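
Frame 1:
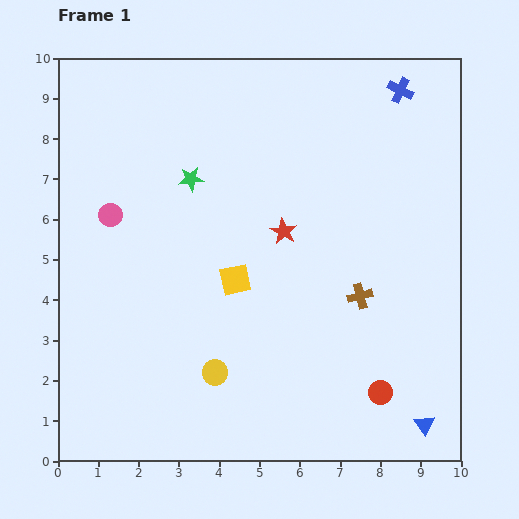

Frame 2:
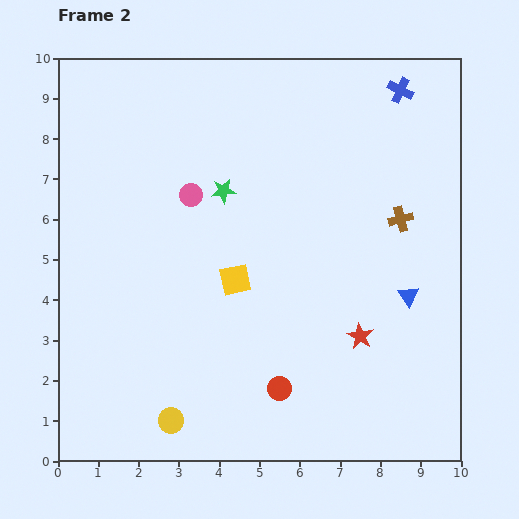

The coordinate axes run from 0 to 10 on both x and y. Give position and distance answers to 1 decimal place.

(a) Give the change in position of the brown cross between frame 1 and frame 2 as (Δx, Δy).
(1.0, 1.9)

The brown cross was at (7.5, 4.1) in frame 1 and (8.5, 6.0) in frame 2.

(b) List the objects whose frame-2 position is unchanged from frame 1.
the yellow square, the blue cross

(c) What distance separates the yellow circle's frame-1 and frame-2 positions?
1.6

The yellow circle moved from (3.9, 2.2) to (2.8, 1.0), a distance of √(1.1² + 1.2²) ≈ 1.6.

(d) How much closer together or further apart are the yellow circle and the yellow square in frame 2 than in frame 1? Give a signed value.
+1.4

Distance in frame 1: 2.4. Distance in frame 2: 3.8.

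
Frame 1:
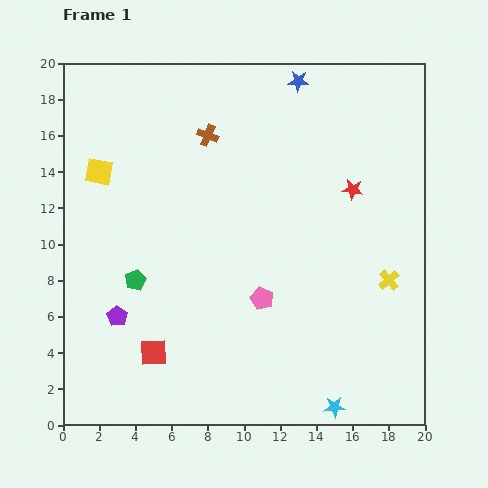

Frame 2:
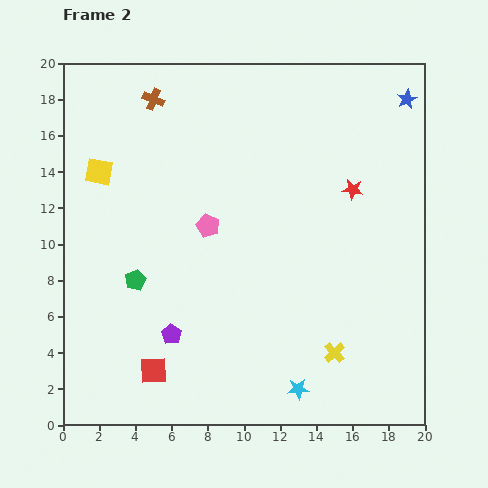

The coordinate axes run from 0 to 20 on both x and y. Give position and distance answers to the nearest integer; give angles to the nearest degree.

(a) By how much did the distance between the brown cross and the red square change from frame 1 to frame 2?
+3

Distance in frame 1: 12. Distance in frame 2: 15.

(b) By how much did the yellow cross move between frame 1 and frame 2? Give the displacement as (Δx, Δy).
(-3, -4)

The yellow cross was at (18, 8) in frame 1 and (15, 4) in frame 2.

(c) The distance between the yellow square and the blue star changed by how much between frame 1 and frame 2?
+5

Distance in frame 1: 12. Distance in frame 2: 17.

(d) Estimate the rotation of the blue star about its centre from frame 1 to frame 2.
29° counter-clockwise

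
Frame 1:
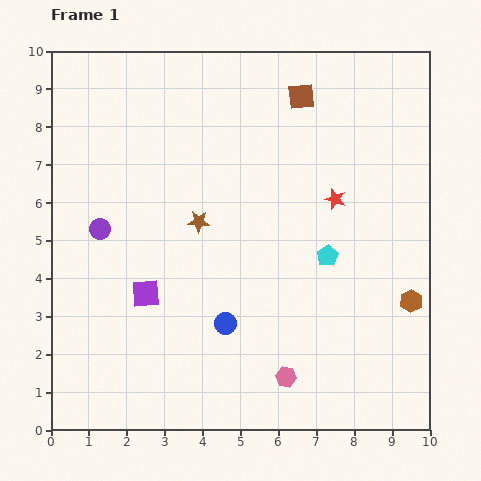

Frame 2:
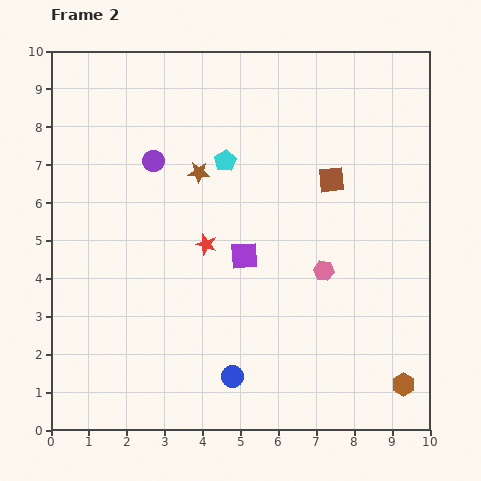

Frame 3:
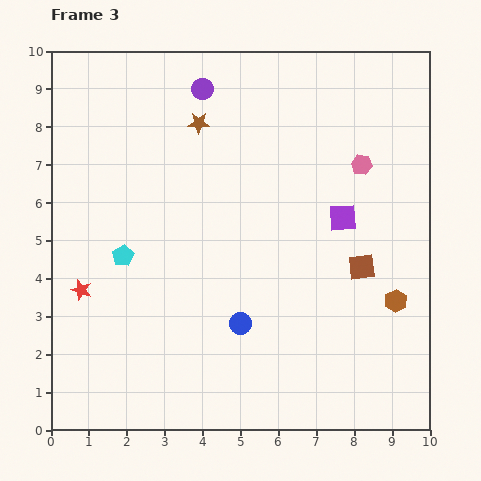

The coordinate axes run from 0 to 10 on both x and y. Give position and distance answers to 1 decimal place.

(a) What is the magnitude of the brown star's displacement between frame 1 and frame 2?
1.3

The brown star moved from (3.9, 5.5) to (3.9, 6.8), a distance of √(0.0² + 1.3²) ≈ 1.3.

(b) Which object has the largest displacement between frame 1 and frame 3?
the red star

(moved 7.1; next 5.9)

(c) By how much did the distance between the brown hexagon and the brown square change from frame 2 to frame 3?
-4.4

Distance in frame 2: 5.7. Distance in frame 3: 1.3.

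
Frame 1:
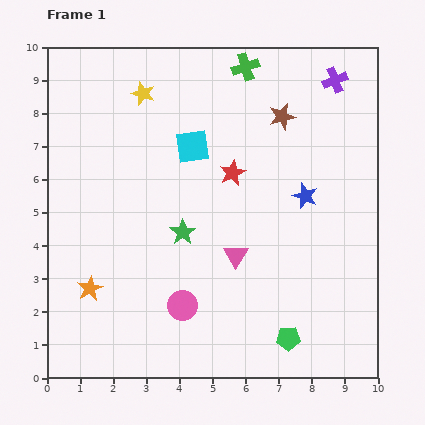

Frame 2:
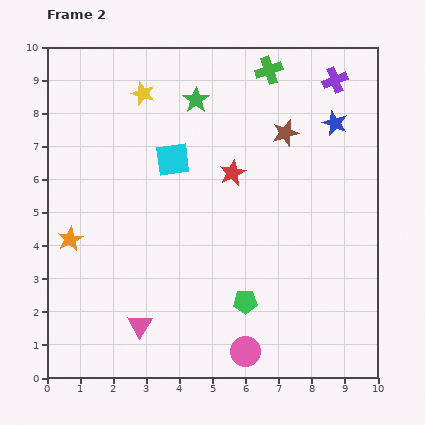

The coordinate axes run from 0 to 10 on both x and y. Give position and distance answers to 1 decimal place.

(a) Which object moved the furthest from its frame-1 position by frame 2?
the green star

(moved 4.0; next 3.6)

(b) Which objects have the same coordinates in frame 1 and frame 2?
the yellow star, the red star, the purple cross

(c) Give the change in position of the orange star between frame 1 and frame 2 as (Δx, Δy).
(-0.6, 1.5)

The orange star was at (1.3, 2.7) in frame 1 and (0.7, 4.2) in frame 2.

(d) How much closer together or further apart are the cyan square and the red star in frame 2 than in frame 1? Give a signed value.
+0.4

Distance in frame 1: 1.4. Distance in frame 2: 1.8.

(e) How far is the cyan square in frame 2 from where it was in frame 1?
0.7

The cyan square moved from (4.4, 7.0) to (3.8, 6.6), a distance of √(0.6² + 0.4²) ≈ 0.7.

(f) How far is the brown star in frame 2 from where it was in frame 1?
0.5

The brown star moved from (7.1, 7.9) to (7.2, 7.4), a distance of √(0.1² + 0.5²) ≈ 0.5.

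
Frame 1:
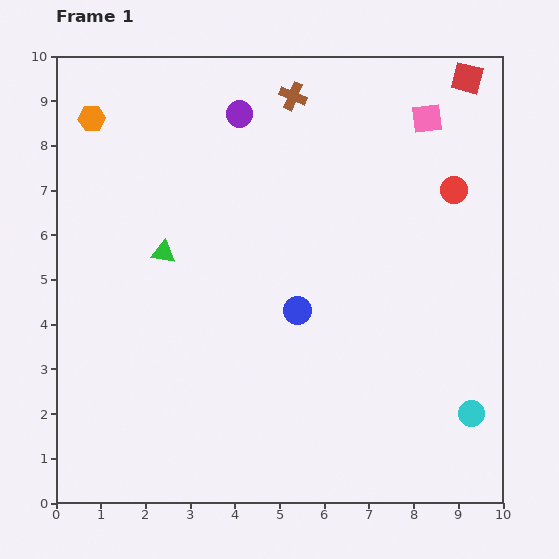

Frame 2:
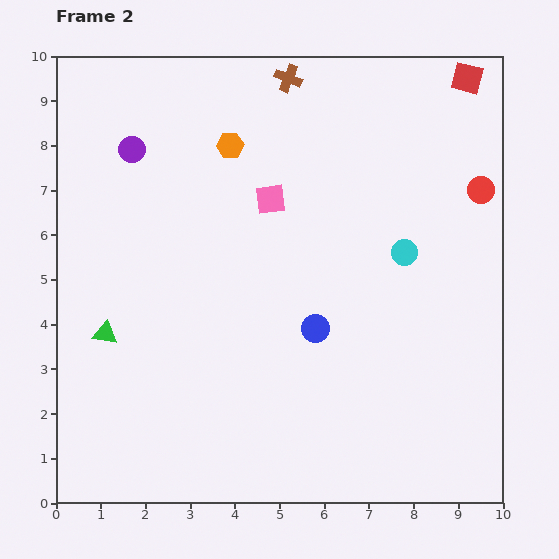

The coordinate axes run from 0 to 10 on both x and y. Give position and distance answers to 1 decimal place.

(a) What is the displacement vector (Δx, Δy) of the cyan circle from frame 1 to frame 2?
(-1.5, 3.6)

The cyan circle was at (9.3, 2.0) in frame 1 and (7.8, 5.6) in frame 2.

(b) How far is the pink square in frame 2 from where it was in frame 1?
3.9

The pink square moved from (8.3, 8.6) to (4.8, 6.8), a distance of √(3.5² + 1.8²) ≈ 3.9.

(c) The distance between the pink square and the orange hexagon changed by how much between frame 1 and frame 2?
-6.0

Distance in frame 1: 7.5. Distance in frame 2: 1.5.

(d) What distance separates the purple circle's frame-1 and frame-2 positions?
2.5

The purple circle moved from (4.1, 8.7) to (1.7, 7.9), a distance of √(2.4² + 0.8²) ≈ 2.5.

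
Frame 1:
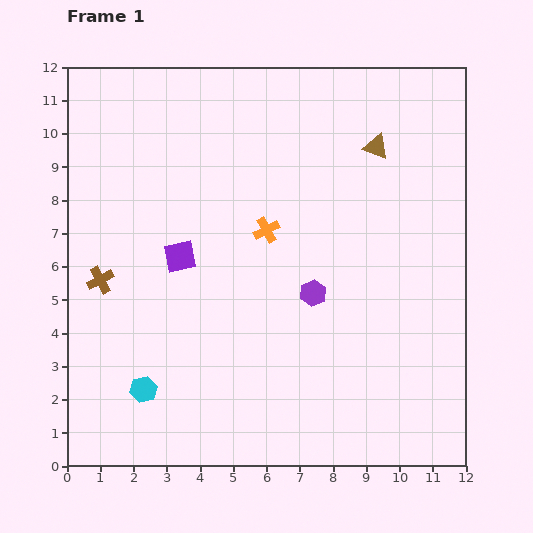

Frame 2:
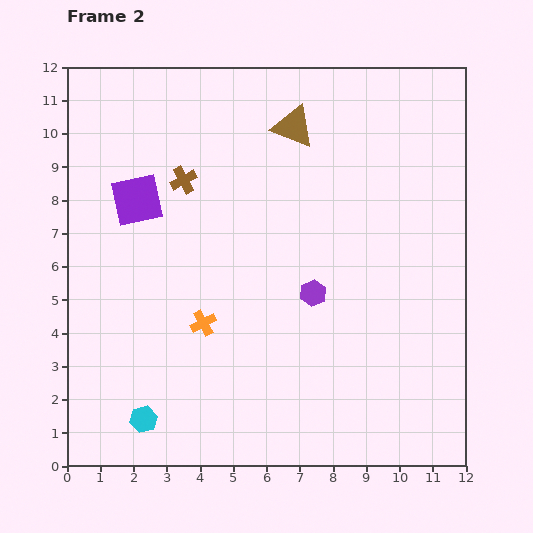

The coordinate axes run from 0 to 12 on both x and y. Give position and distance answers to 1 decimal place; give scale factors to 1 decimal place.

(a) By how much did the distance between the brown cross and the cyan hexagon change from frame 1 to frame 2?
+3.8

Distance in frame 1: 3.5. Distance in frame 2: 7.3.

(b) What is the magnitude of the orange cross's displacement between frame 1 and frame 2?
3.4

The orange cross moved from (6.0, 7.1) to (4.1, 4.3), a distance of √(1.9² + 2.8²) ≈ 3.4.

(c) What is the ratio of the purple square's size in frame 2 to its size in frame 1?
1.6×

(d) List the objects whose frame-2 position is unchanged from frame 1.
the purple hexagon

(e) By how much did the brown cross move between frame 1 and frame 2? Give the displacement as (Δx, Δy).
(2.5, 3.0)

The brown cross was at (1.0, 5.6) in frame 1 and (3.5, 8.6) in frame 2.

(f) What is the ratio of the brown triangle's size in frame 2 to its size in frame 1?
1.7×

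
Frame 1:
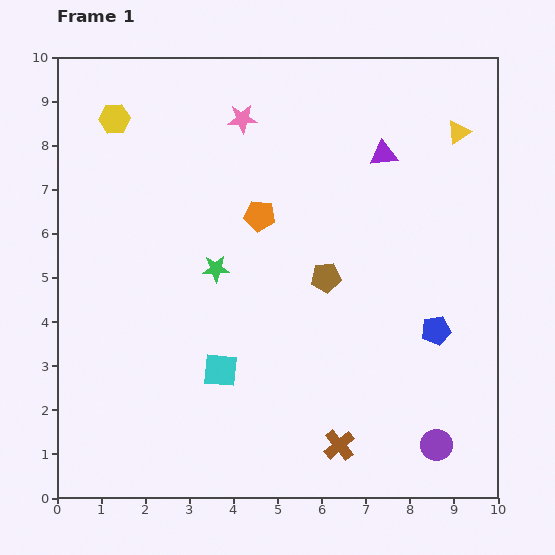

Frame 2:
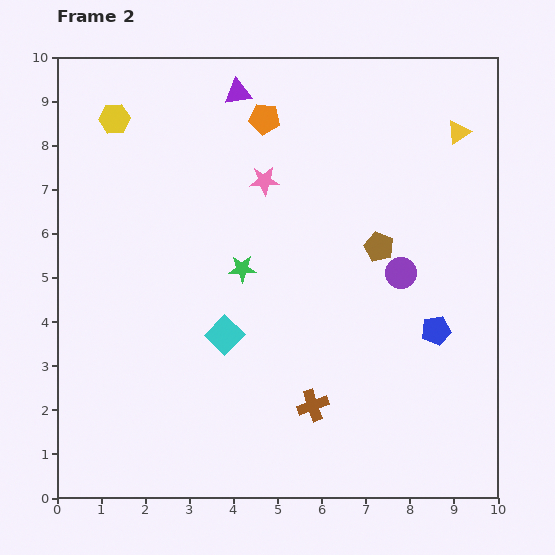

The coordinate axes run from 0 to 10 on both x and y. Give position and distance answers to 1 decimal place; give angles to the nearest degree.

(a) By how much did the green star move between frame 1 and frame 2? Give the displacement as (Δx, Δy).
(0.6, 0.0)

The green star was at (3.6, 5.2) in frame 1 and (4.2, 5.2) in frame 2.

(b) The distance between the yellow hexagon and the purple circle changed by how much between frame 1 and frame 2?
-3.0

Distance in frame 1: 10.4. Distance in frame 2: 7.4.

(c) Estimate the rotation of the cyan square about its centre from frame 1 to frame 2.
39° clockwise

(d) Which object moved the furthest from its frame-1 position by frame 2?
the purple circle

(moved 4.0; next 3.6)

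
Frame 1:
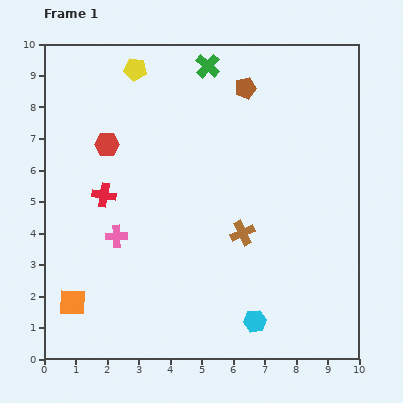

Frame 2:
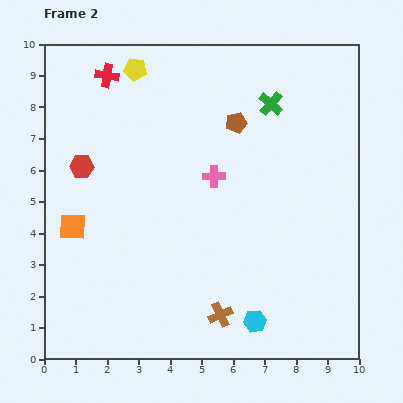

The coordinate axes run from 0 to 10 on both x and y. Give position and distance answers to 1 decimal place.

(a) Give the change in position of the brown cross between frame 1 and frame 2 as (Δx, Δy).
(-0.7, -2.6)

The brown cross was at (6.3, 4.0) in frame 1 and (5.6, 1.4) in frame 2.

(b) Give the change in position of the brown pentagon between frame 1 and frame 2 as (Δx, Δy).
(-0.3, -1.1)

The brown pentagon was at (6.4, 8.6) in frame 1 and (6.1, 7.5) in frame 2.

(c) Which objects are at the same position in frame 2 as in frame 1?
the cyan hexagon, the yellow pentagon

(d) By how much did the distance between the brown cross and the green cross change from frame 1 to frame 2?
+1.5

Distance in frame 1: 5.4. Distance in frame 2: 6.9.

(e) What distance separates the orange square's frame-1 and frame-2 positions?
2.4

The orange square moved from (0.9, 1.8) to (0.9, 4.2), a distance of √(0.0² + 2.4²) ≈ 2.4.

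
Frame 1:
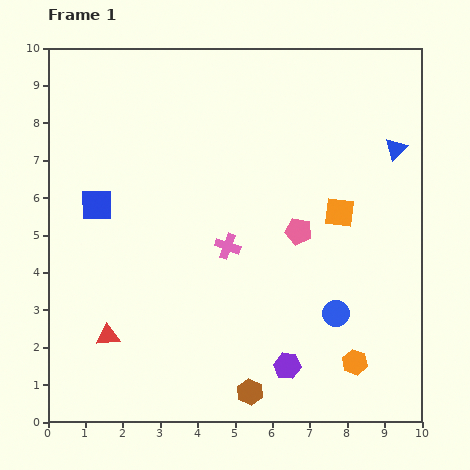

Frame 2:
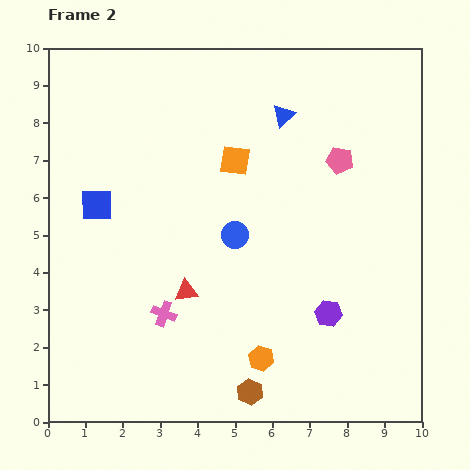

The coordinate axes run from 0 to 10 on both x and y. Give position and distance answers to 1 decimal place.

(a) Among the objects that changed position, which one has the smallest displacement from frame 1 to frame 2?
the purple hexagon

(moved 1.8)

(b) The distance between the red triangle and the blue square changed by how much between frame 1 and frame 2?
-0.2

Distance in frame 1: 3.5. Distance in frame 2: 3.3.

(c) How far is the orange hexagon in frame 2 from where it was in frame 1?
2.5

The orange hexagon moved from (8.2, 1.6) to (5.7, 1.7), a distance of √(2.5² + 0.1²) ≈ 2.5.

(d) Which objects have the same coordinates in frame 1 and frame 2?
the brown hexagon, the blue square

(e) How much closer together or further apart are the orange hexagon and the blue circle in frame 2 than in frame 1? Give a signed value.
+2.0

Distance in frame 1: 1.4. Distance in frame 2: 3.4.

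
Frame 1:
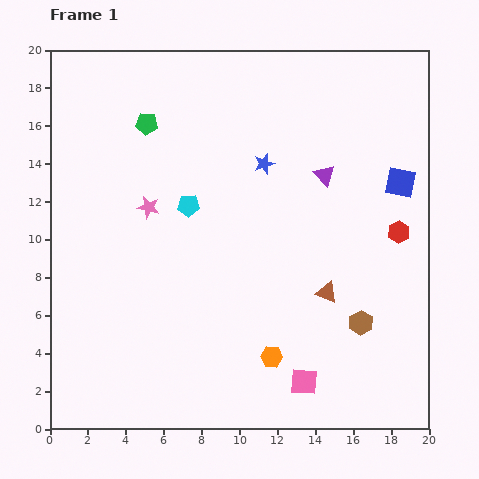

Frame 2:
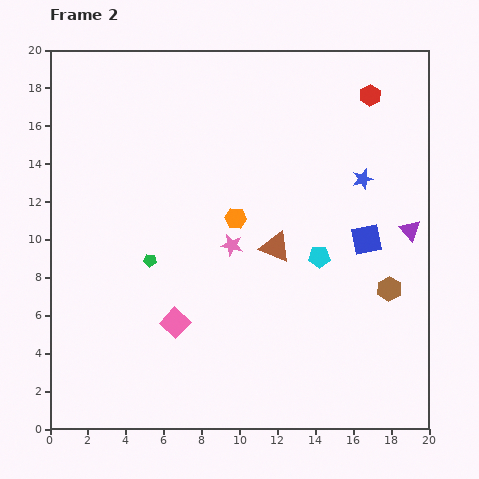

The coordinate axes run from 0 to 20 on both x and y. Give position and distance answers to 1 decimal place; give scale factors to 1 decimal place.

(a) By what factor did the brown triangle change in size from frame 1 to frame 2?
1.4×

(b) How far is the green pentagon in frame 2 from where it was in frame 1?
7.2

The green pentagon moved from (5.1, 16.1) to (5.3, 8.9), a distance of √(0.2² + 7.2²) ≈ 7.2.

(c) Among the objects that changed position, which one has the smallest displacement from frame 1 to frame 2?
the brown hexagon

(moved 2.3)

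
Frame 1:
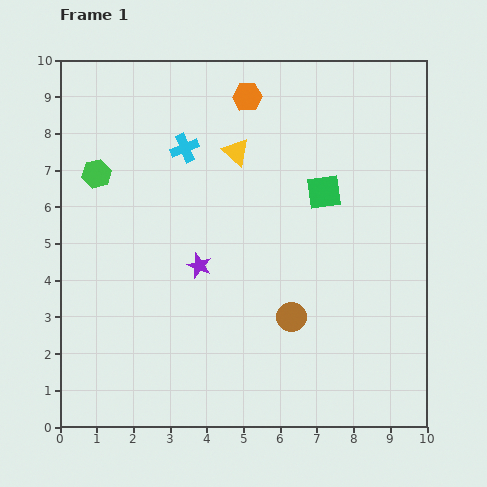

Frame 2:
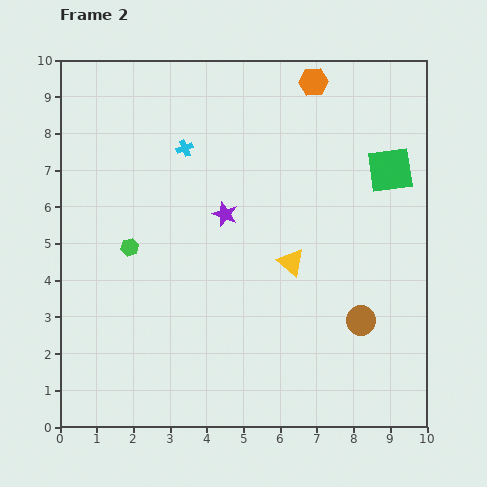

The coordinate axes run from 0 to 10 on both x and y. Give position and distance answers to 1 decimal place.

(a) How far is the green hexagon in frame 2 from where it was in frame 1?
2.2

The green hexagon moved from (1.0, 6.9) to (1.9, 4.9), a distance of √(0.9² + 2.0²) ≈ 2.2.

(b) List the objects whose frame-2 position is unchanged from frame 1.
the cyan cross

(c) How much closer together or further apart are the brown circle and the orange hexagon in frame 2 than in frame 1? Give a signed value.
+0.5

Distance in frame 1: 6.1. Distance in frame 2: 6.6.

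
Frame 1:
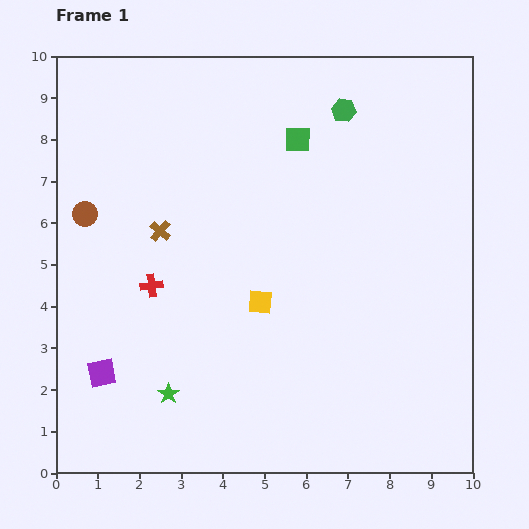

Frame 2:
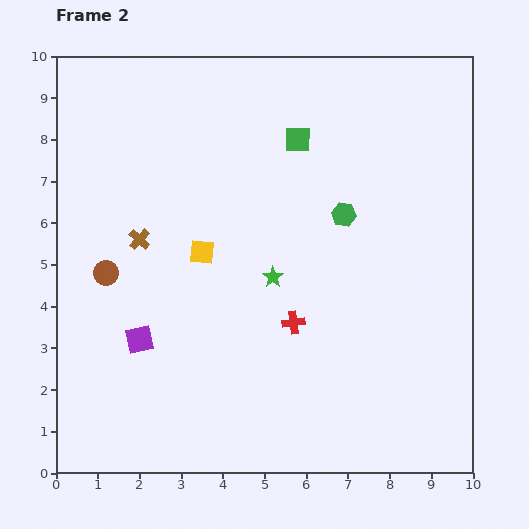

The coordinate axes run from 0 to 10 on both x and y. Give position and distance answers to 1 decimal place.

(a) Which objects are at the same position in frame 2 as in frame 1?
the green square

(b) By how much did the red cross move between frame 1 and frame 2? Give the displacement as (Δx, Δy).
(3.4, -0.9)

The red cross was at (2.3, 4.5) in frame 1 and (5.7, 3.6) in frame 2.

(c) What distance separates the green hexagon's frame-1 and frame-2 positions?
2.5

The green hexagon moved from (6.9, 8.7) to (6.9, 6.2), a distance of √(0.0² + 2.5²) ≈ 2.5.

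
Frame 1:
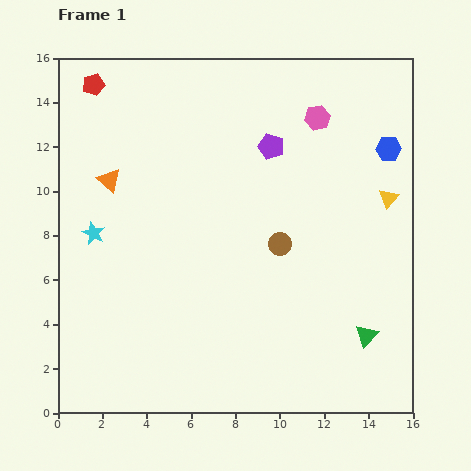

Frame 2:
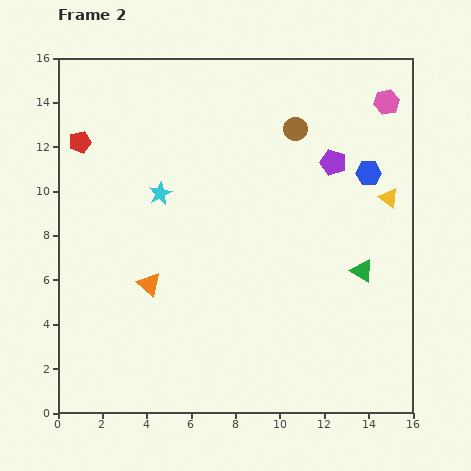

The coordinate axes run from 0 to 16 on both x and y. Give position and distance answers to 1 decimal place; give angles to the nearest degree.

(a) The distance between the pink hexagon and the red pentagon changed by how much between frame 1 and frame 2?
+3.7

Distance in frame 1: 10.2. Distance in frame 2: 13.9.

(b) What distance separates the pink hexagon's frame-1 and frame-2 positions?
3.2

The pink hexagon moved from (11.7, 13.3) to (14.8, 14.0), a distance of √(3.1² + 0.7²) ≈ 3.2.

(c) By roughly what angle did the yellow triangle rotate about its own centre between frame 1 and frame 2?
37° counter-clockwise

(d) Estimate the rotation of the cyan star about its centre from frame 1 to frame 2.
20° clockwise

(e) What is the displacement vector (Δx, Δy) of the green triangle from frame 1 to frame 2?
(-0.2, 2.9)

The green triangle was at (13.9, 3.5) in frame 1 and (13.7, 6.4) in frame 2.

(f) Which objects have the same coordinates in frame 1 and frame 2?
the yellow triangle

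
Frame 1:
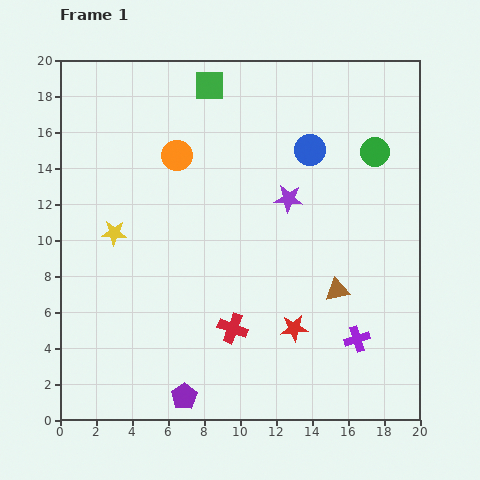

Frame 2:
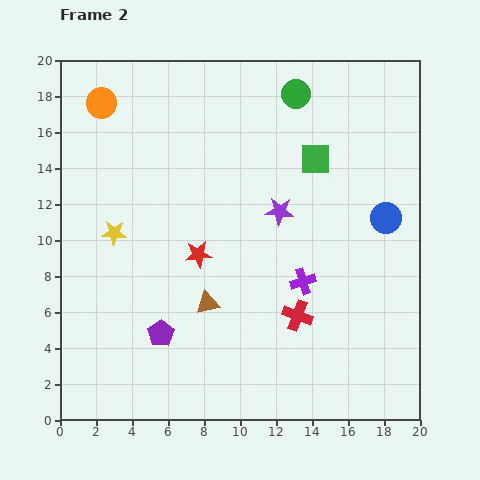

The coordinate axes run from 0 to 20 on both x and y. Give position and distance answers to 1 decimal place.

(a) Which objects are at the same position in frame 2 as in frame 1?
the yellow star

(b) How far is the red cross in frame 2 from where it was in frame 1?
3.7

The red cross moved from (9.6, 5.1) to (13.2, 5.8), a distance of √(3.6² + 0.7²) ≈ 3.7.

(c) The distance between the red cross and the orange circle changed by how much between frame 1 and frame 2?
+6.0

Distance in frame 1: 10.1. Distance in frame 2: 16.1.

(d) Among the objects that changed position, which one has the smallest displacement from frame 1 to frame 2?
the purple star

(moved 0.9)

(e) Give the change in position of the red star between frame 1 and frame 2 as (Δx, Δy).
(-5.3, 4.1)

The red star was at (13.0, 5.1) in frame 1 and (7.7, 9.2) in frame 2.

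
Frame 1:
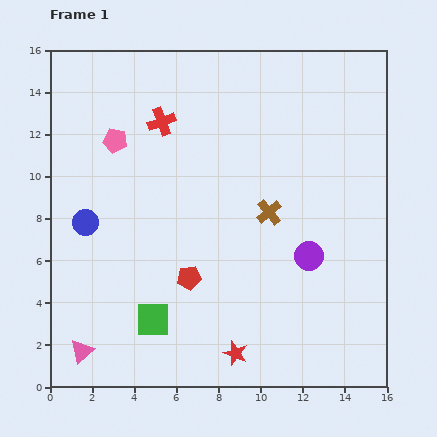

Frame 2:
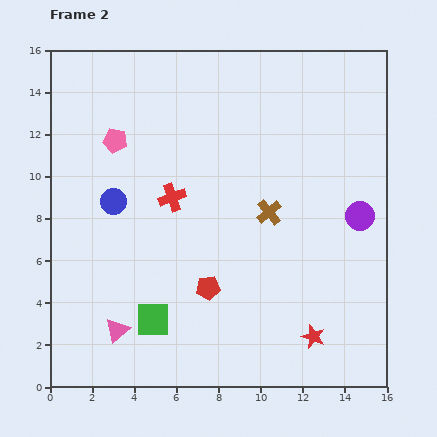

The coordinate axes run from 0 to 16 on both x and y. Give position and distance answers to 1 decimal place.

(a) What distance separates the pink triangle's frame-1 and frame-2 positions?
2.0

The pink triangle moved from (1.5, 1.7) to (3.2, 2.7), a distance of √(1.7² + 1.0²) ≈ 2.0.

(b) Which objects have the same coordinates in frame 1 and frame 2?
the pink pentagon, the brown cross, the green square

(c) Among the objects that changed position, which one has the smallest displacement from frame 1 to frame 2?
the red pentagon

(moved 1.0)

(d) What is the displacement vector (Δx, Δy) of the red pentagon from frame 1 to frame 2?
(0.9, -0.5)

The red pentagon was at (6.6, 5.2) in frame 1 and (7.5, 4.7) in frame 2.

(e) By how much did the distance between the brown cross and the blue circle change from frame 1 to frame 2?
-1.3

Distance in frame 1: 8.7. Distance in frame 2: 7.4.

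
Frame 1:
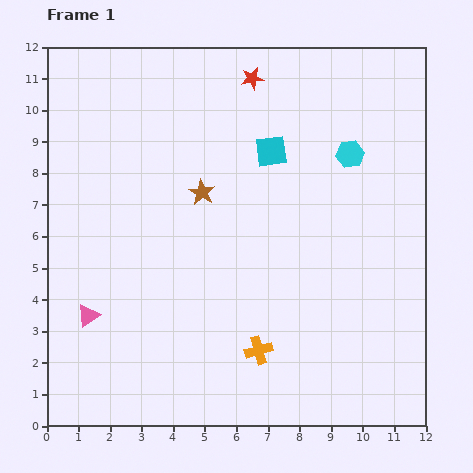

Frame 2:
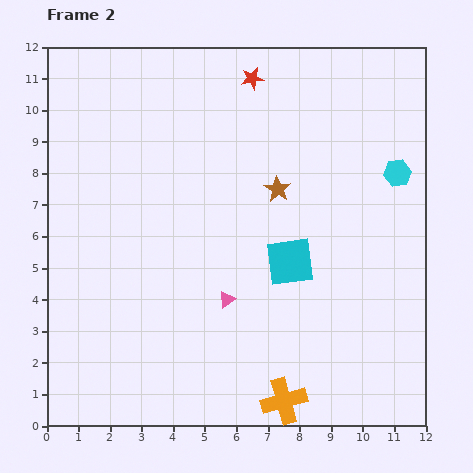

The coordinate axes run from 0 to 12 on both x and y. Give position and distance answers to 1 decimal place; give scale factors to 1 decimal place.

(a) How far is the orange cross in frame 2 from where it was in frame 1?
1.8

The orange cross moved from (6.7, 2.4) to (7.5, 0.8), a distance of √(0.8² + 1.6²) ≈ 1.8.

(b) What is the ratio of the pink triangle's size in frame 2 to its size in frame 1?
0.8×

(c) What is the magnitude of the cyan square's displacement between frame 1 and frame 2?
3.6

The cyan square moved from (7.1, 8.7) to (7.7, 5.2), a distance of √(0.6² + 3.5²) ≈ 3.6.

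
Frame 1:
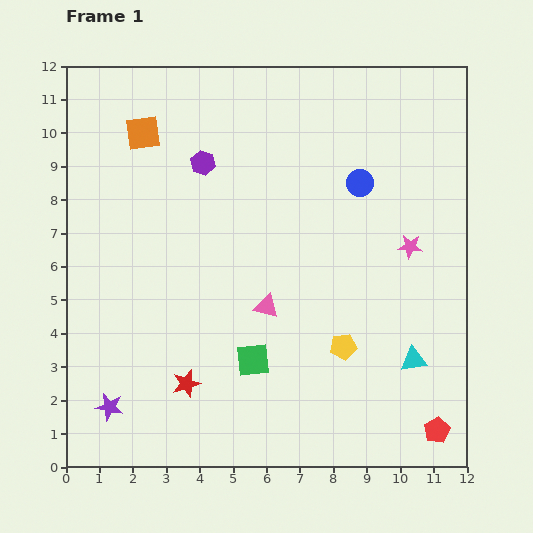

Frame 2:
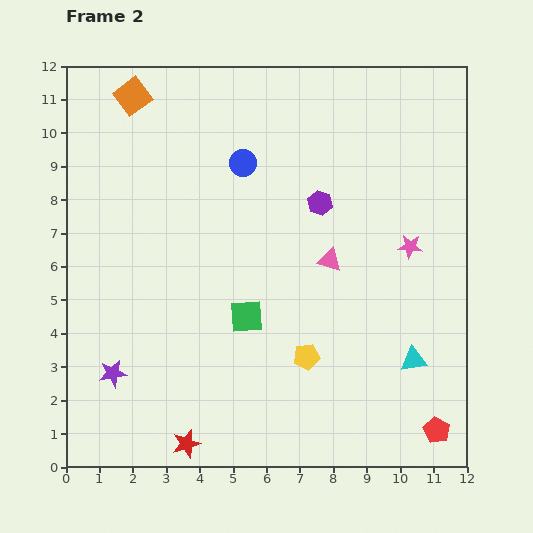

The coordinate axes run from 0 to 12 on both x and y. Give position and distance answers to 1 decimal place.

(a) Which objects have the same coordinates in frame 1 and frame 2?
the cyan triangle, the red pentagon, the pink star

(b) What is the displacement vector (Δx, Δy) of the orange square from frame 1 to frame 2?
(-0.3, 1.1)

The orange square was at (2.3, 10.0) in frame 1 and (2.0, 11.1) in frame 2.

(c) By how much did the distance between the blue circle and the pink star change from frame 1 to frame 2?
+3.2

Distance in frame 1: 2.4. Distance in frame 2: 5.6.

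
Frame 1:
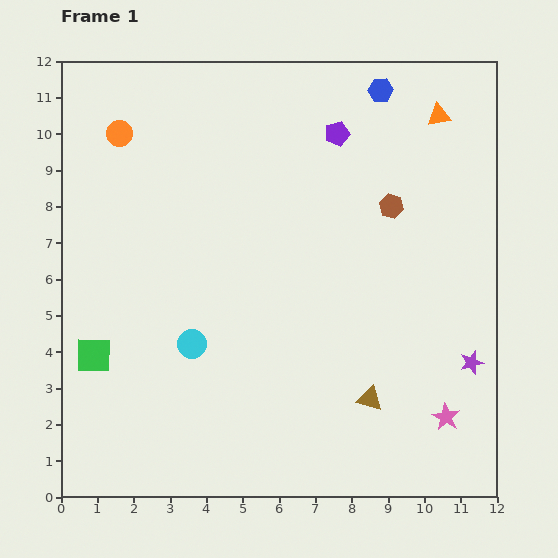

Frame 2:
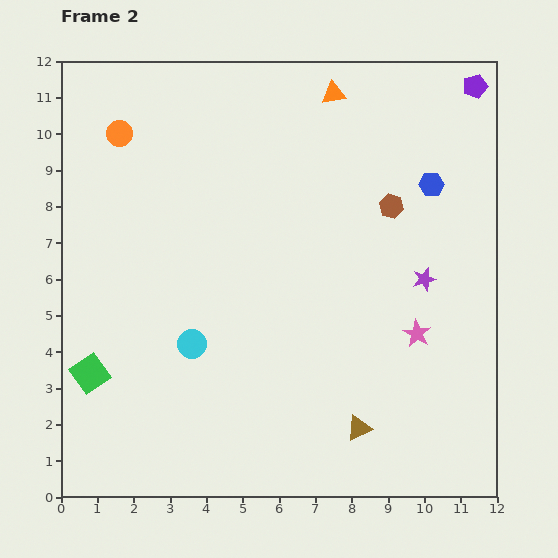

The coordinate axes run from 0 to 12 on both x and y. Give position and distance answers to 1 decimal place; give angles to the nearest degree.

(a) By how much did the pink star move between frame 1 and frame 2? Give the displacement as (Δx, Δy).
(-0.8, 2.3)

The pink star was at (10.6, 2.2) in frame 1 and (9.8, 4.5) in frame 2.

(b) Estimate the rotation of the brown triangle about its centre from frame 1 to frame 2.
40° counter-clockwise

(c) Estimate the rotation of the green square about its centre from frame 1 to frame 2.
35° counter-clockwise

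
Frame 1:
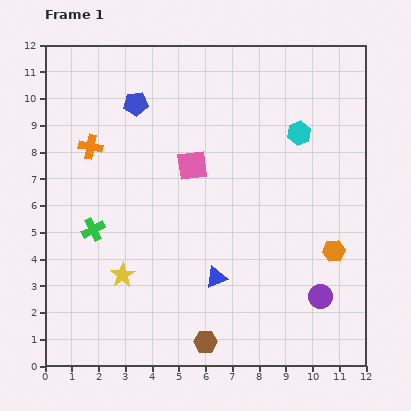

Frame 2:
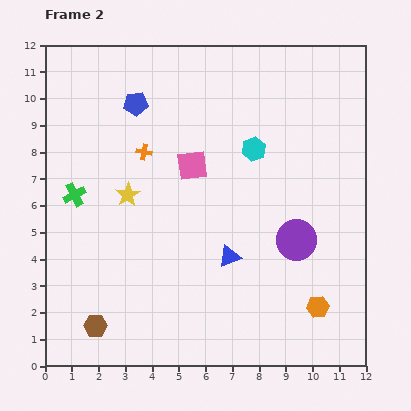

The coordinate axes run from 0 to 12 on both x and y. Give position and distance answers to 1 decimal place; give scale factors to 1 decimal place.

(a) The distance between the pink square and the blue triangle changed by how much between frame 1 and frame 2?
-0.6

Distance in frame 1: 4.3. Distance in frame 2: 3.7.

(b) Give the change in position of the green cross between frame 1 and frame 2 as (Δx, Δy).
(-0.7, 1.3)

The green cross was at (1.8, 5.1) in frame 1 and (1.1, 6.4) in frame 2.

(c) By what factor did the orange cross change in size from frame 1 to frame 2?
0.6×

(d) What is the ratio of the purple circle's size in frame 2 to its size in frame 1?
1.6×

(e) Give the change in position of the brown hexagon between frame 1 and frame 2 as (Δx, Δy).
(-4.1, 0.6)

The brown hexagon was at (6.0, 0.9) in frame 1 and (1.9, 1.5) in frame 2.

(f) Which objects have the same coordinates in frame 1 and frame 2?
the blue pentagon, the pink square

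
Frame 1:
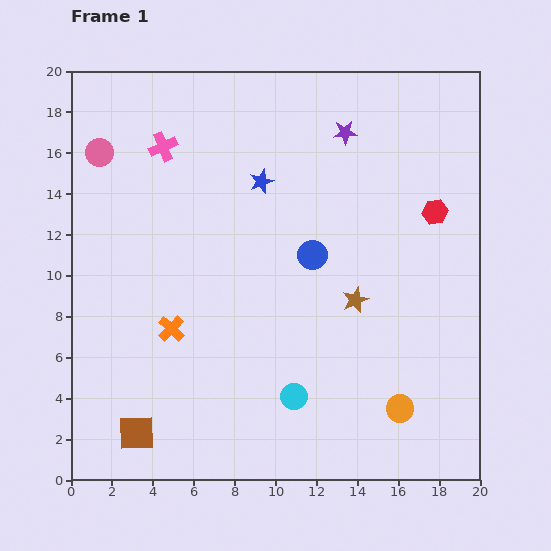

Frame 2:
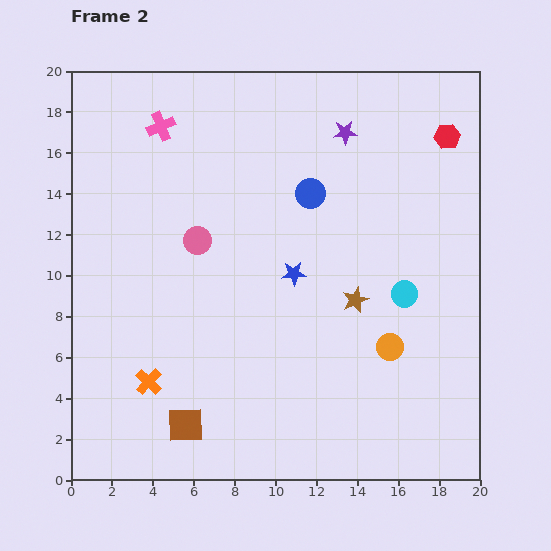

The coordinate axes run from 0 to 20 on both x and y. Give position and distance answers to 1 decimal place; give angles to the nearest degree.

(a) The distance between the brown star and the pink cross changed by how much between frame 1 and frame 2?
+0.7

Distance in frame 1: 12.0. Distance in frame 2: 12.7.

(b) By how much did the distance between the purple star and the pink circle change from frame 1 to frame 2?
-3.1

Distance in frame 1: 12.0. Distance in frame 2: 8.9.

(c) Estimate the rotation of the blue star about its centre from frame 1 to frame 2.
18° clockwise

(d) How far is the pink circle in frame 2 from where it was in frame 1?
6.4

The pink circle moved from (1.4, 16.0) to (6.2, 11.7), a distance of √(4.8² + 4.3²) ≈ 6.4.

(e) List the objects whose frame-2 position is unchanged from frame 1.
the brown star, the purple star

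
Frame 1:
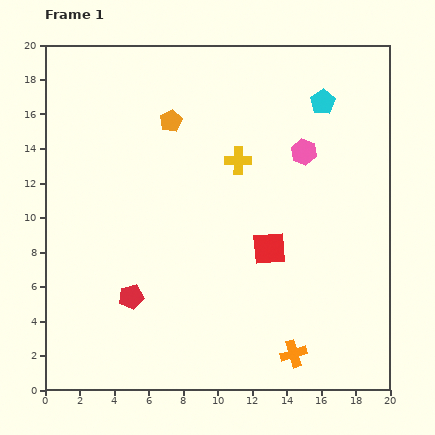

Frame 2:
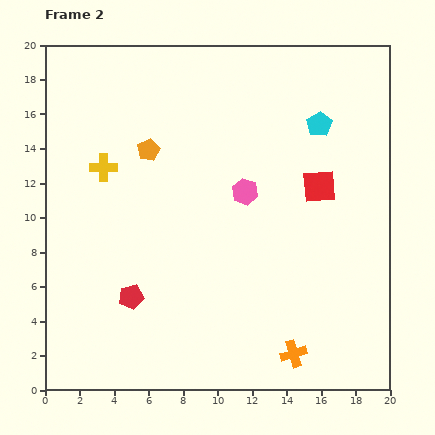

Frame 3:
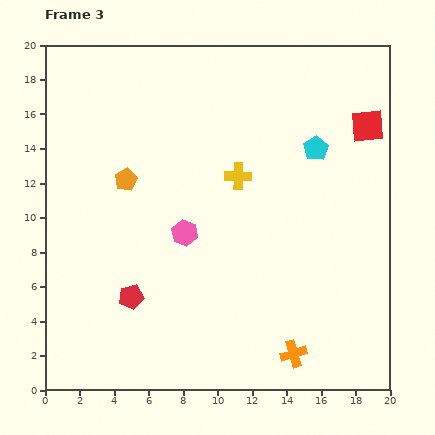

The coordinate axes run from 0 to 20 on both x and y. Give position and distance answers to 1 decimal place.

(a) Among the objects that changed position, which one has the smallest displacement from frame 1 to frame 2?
the cyan pentagon

(moved 1.3)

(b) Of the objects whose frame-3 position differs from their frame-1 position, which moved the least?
the yellow cross

(moved 0.9)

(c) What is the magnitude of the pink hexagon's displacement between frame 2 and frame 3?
4.2

The pink hexagon moved from (11.6, 11.5) to (8.1, 9.1), a distance of √(3.5² + 2.4²) ≈ 4.2.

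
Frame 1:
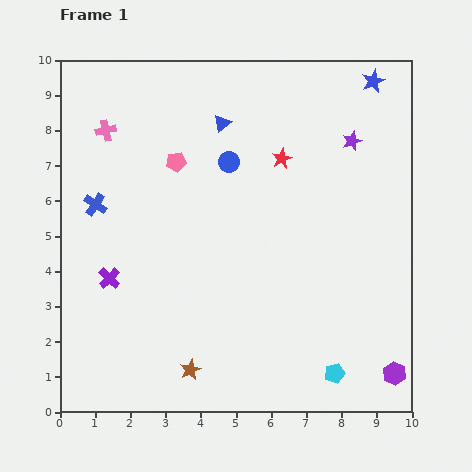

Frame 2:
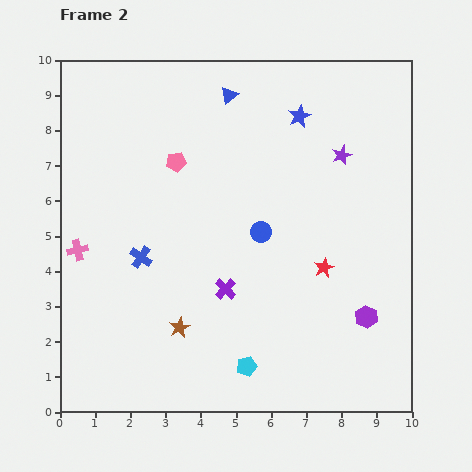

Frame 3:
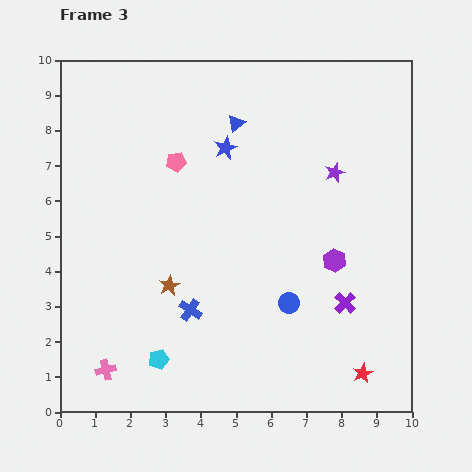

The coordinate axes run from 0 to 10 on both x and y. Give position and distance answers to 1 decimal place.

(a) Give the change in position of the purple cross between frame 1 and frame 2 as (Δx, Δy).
(3.3, -0.3)

The purple cross was at (1.4, 3.8) in frame 1 and (4.7, 3.5) in frame 2.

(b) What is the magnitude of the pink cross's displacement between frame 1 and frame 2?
3.5

The pink cross moved from (1.3, 8.0) to (0.5, 4.6), a distance of √(0.8² + 3.4²) ≈ 3.5.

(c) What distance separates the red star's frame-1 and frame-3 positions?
6.5

The red star moved from (6.3, 7.2) to (8.6, 1.1), a distance of √(2.3² + 6.1²) ≈ 6.5.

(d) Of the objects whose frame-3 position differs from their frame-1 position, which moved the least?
the blue triangle

(moved 0.4)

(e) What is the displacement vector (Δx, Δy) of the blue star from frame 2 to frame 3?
(-2.1, -0.9)

The blue star was at (6.8, 8.4) in frame 2 and (4.7, 7.5) in frame 3.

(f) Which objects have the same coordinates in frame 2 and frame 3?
the pink pentagon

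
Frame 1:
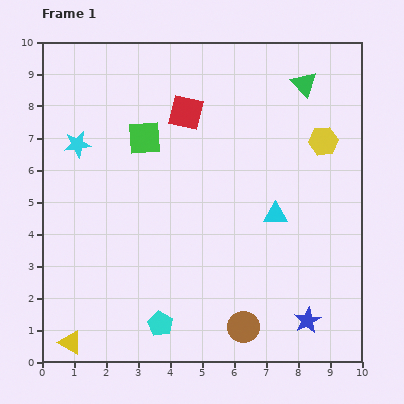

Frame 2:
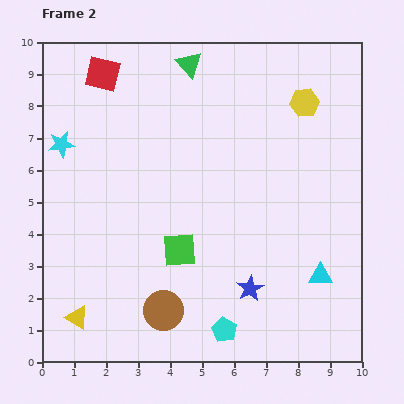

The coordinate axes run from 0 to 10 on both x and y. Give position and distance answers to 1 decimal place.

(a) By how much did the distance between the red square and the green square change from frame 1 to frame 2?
+4.5

Distance in frame 1: 1.5. Distance in frame 2: 6.0.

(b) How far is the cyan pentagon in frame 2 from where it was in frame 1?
2.0

The cyan pentagon moved from (3.7, 1.2) to (5.7, 1.0), a distance of √(2.0² + 0.2²) ≈ 2.0.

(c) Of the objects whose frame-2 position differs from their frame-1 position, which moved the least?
the cyan star

(moved 0.5)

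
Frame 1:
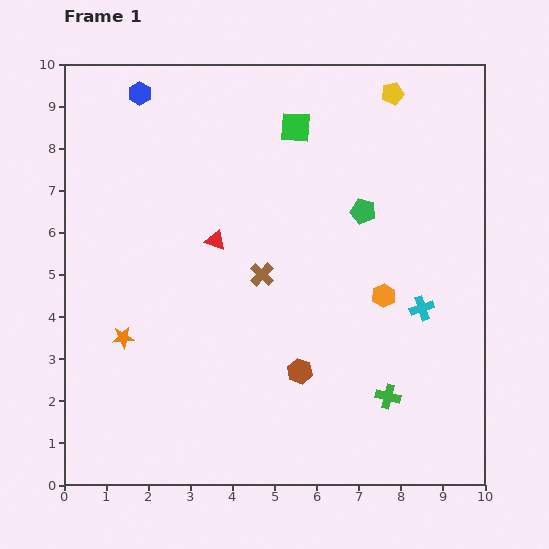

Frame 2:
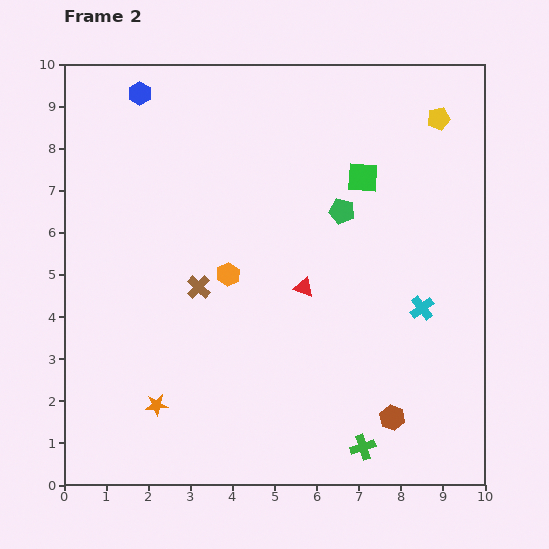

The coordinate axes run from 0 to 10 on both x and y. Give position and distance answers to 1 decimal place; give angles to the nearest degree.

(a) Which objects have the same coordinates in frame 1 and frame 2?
the cyan cross, the blue hexagon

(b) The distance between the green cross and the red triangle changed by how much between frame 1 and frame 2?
-1.5

Distance in frame 1: 5.5. Distance in frame 2: 4.0.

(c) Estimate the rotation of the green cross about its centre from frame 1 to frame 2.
31° counter-clockwise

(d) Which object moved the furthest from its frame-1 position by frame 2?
the orange hexagon

(moved 3.7; next 2.5)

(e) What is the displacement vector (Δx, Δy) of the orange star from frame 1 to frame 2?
(0.8, -1.6)

The orange star was at (1.4, 3.5) in frame 1 and (2.2, 1.9) in frame 2.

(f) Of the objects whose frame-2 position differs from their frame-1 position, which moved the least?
the green pentagon

(moved 0.5)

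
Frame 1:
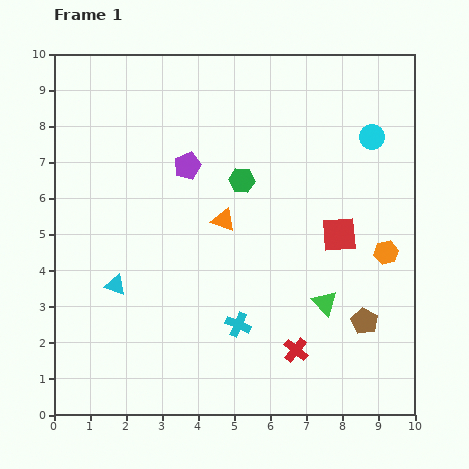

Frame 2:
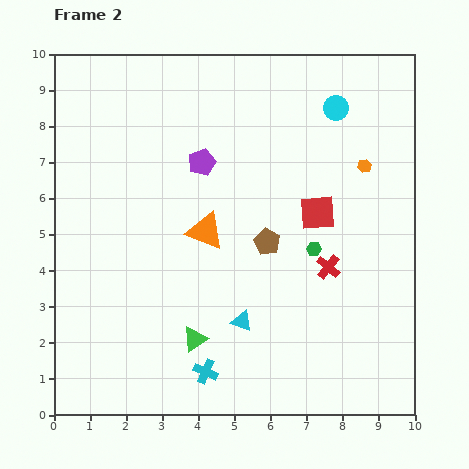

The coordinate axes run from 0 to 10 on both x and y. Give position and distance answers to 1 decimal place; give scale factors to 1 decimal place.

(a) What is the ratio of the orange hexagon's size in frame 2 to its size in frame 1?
0.6×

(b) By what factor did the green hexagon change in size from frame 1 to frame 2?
0.6×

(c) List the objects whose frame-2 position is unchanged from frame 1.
none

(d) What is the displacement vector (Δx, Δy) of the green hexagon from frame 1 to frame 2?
(2.0, -1.9)

The green hexagon was at (5.2, 6.5) in frame 1 and (7.2, 4.6) in frame 2.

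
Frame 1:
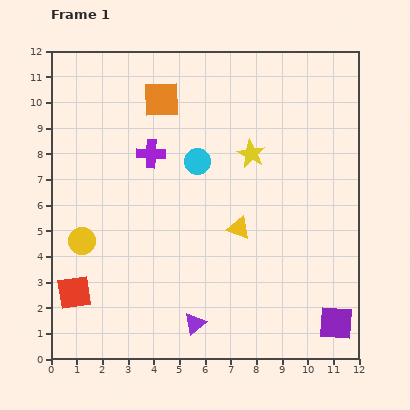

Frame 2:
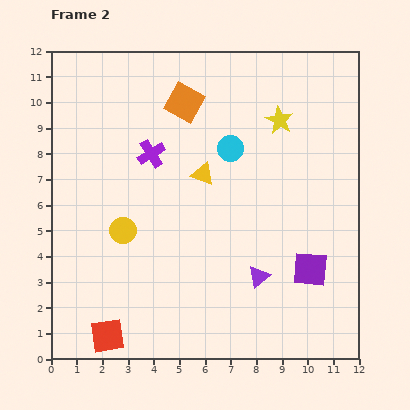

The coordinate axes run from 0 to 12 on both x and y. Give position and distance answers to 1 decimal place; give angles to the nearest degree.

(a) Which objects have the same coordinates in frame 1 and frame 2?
the purple cross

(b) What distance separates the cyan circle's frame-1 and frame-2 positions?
1.4

The cyan circle moved from (5.7, 7.7) to (7.0, 8.2), a distance of √(1.3² + 0.5²) ≈ 1.4.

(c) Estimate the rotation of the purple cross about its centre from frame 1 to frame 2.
34° counter-clockwise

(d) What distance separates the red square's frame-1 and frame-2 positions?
2.1

The red square moved from (0.9, 2.6) to (2.2, 0.9), a distance of √(1.3² + 1.7²) ≈ 2.1.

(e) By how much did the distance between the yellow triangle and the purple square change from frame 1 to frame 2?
+0.3

Distance in frame 1: 5.3. Distance in frame 2: 5.6.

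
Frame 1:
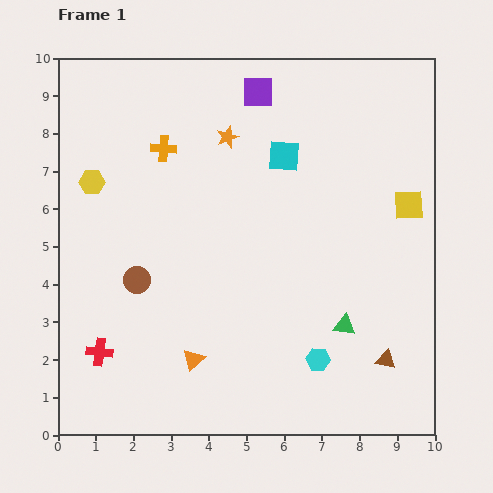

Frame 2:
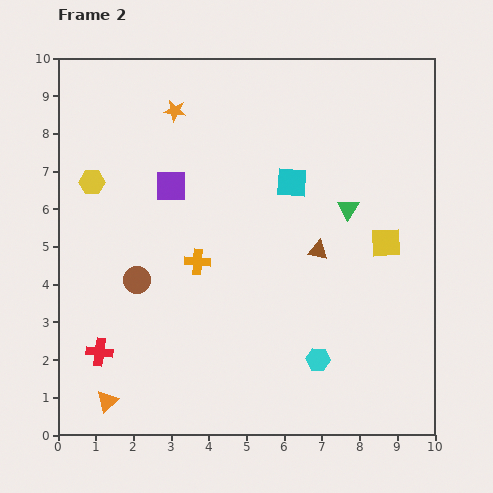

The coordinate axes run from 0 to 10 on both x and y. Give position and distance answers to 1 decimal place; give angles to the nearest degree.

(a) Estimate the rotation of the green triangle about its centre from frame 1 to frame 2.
54° clockwise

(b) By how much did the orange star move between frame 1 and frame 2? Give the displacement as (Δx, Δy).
(-1.4, 0.7)

The orange star was at (4.5, 7.9) in frame 1 and (3.1, 8.6) in frame 2.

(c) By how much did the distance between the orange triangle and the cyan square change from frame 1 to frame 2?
+1.7

Distance in frame 1: 5.9. Distance in frame 2: 7.6.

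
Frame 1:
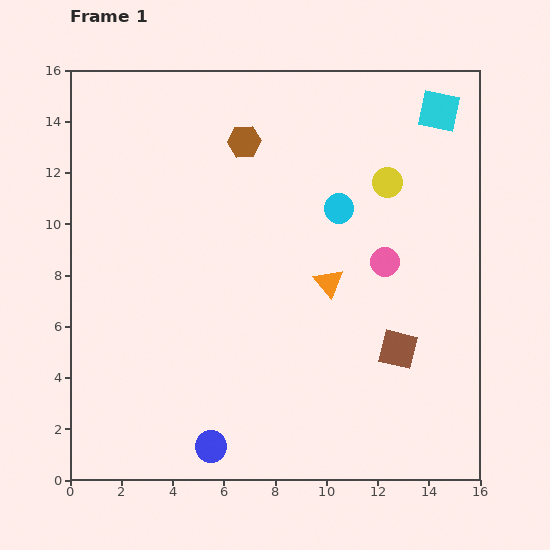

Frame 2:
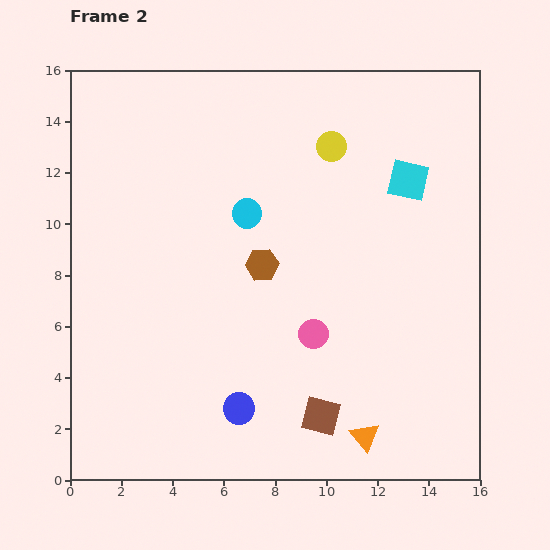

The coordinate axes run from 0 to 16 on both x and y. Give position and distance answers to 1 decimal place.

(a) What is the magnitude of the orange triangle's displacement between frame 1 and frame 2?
6.2

The orange triangle moved from (10.1, 7.7) to (11.5, 1.7), a distance of √(1.4² + 6.0²) ≈ 6.2.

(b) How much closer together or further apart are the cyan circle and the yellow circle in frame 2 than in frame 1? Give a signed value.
+2.1

Distance in frame 1: 2.1. Distance in frame 2: 4.2.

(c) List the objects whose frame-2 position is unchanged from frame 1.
none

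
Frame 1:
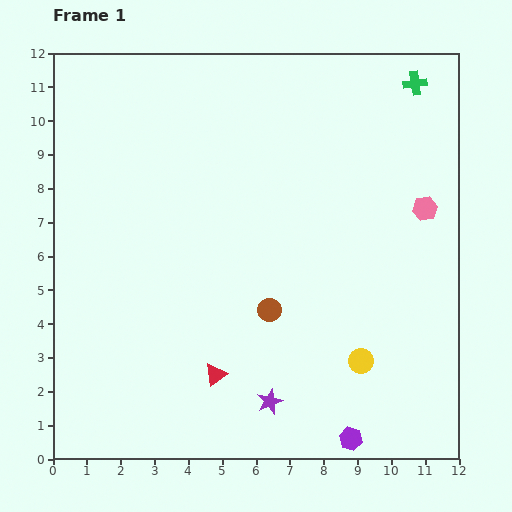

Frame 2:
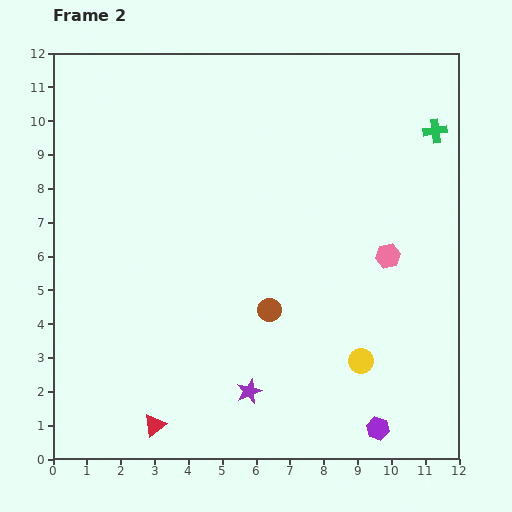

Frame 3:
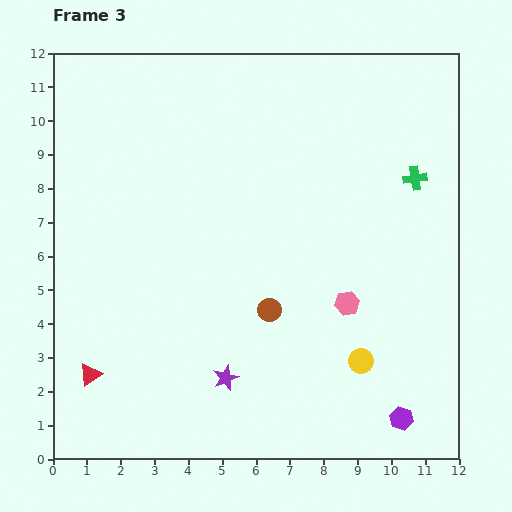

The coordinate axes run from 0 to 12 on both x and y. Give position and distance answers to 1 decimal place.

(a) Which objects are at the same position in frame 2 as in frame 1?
the brown circle, the yellow circle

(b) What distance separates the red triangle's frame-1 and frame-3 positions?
3.7

The red triangle moved from (4.8, 2.5) to (1.1, 2.5), a distance of √(3.7² + 0.0²) ≈ 3.7.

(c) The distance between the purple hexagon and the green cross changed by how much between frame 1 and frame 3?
-3.6

Distance in frame 1: 10.7. Distance in frame 3: 7.1.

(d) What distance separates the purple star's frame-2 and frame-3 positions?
0.8

The purple star moved from (5.8, 2.0) to (5.1, 2.4), a distance of √(0.7² + 0.4²) ≈ 0.8.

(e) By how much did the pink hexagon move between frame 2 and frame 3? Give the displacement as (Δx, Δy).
(-1.2, -1.4)

The pink hexagon was at (9.9, 6.0) in frame 2 and (8.7, 4.6) in frame 3.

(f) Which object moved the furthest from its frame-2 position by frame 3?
the red triangle

(moved 2.4; next 1.8)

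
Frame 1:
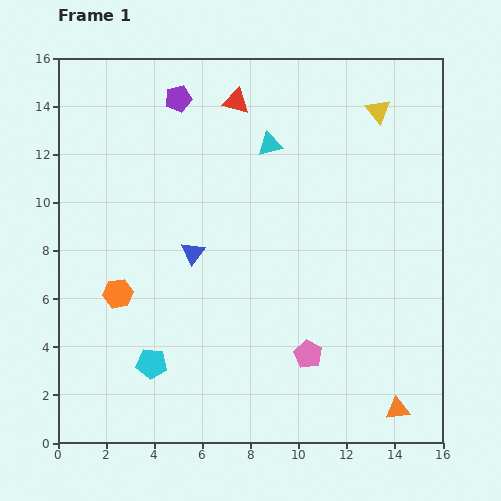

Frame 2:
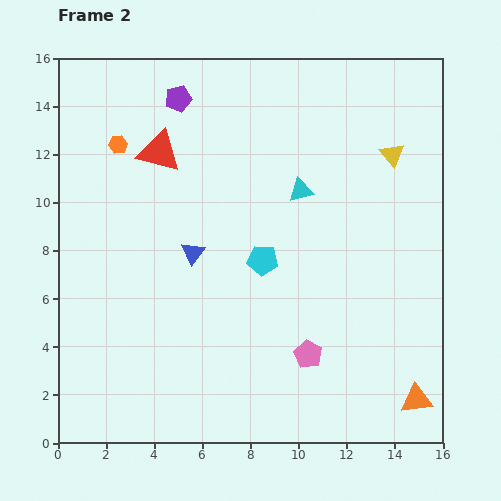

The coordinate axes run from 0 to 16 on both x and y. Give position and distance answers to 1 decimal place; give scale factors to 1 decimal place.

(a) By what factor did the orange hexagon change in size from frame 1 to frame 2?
0.6×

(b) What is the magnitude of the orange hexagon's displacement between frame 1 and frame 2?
6.2

The orange hexagon moved from (2.5, 6.2) to (2.5, 12.4), a distance of √(0.0² + 6.2²) ≈ 6.2.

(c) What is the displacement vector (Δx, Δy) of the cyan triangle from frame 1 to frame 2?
(1.3, -1.9)

The cyan triangle was at (8.8, 12.4) in frame 1 and (10.1, 10.5) in frame 2.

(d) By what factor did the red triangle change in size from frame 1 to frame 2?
1.6×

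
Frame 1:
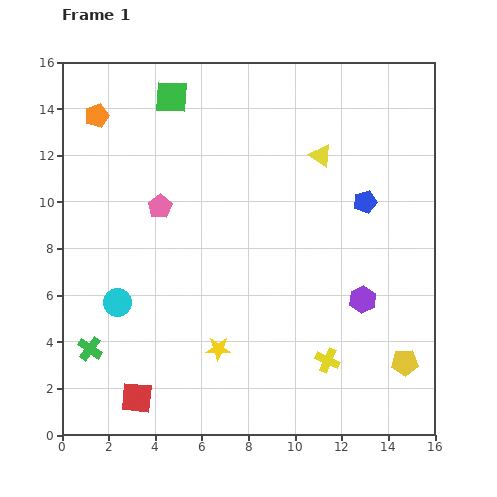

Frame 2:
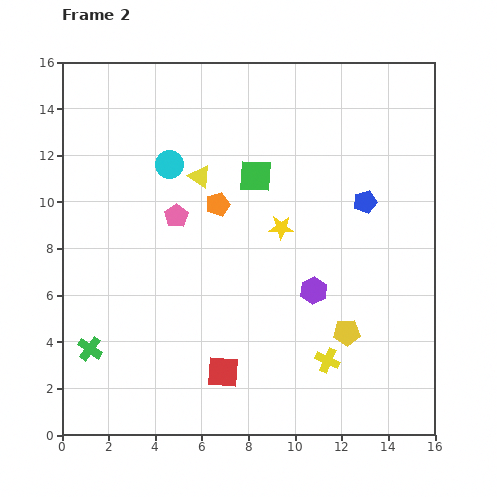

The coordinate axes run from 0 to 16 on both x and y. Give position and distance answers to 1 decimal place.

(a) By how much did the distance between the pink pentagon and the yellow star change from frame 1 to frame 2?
-2.1

Distance in frame 1: 6.6. Distance in frame 2: 4.5.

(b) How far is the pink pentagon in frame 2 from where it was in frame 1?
0.8

The pink pentagon moved from (4.2, 9.8) to (4.9, 9.4), a distance of √(0.7² + 0.4²) ≈ 0.8.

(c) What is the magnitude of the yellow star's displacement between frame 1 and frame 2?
5.9

The yellow star moved from (6.7, 3.7) to (9.4, 8.9), a distance of √(2.7² + 5.2²) ≈ 5.9.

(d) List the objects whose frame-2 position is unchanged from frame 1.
the yellow cross, the green cross, the blue pentagon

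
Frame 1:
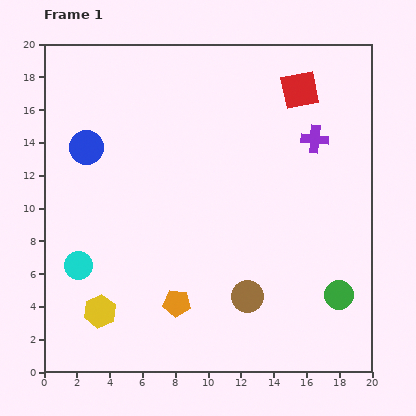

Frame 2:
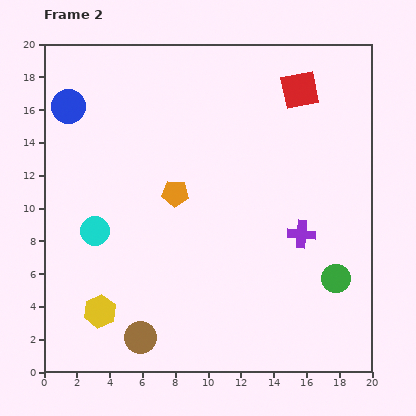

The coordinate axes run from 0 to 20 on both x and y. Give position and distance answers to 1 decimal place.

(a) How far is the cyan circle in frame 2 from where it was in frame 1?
2.3

The cyan circle moved from (2.1, 6.5) to (3.1, 8.6), a distance of √(1.0² + 2.1²) ≈ 2.3.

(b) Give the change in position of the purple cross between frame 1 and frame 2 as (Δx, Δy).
(-0.8, -5.8)

The purple cross was at (16.5, 14.2) in frame 1 and (15.7, 8.4) in frame 2.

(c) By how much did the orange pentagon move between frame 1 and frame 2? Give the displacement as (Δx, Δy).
(-0.1, 6.7)

The orange pentagon was at (8.1, 4.2) in frame 1 and (8.0, 10.9) in frame 2.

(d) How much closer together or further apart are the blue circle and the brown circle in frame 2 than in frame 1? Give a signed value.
+1.4

Distance in frame 1: 13.4. Distance in frame 2: 14.8.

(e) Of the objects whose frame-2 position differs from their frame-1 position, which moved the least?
the green circle

(moved 1.0)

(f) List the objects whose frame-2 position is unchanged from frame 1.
the yellow hexagon, the red square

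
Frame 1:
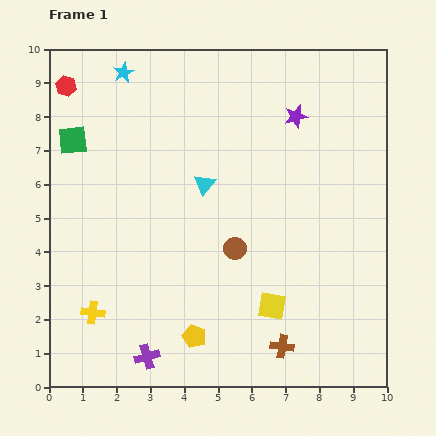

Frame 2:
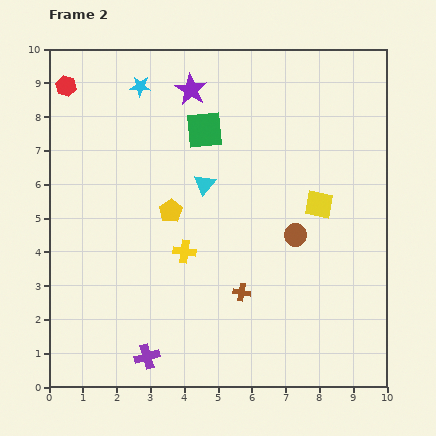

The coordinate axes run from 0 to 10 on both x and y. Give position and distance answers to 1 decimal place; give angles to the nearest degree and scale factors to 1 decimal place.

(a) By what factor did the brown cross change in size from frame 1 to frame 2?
0.7×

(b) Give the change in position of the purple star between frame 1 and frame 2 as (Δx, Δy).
(-3.1, 0.8)

The purple star was at (7.3, 8.0) in frame 1 and (4.2, 8.8) in frame 2.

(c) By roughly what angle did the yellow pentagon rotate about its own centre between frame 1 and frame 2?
18° clockwise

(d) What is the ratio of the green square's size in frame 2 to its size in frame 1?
1.3×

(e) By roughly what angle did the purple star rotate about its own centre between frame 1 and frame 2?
27° counter-clockwise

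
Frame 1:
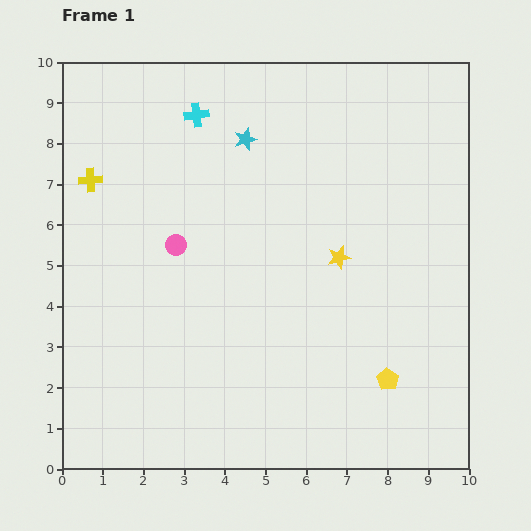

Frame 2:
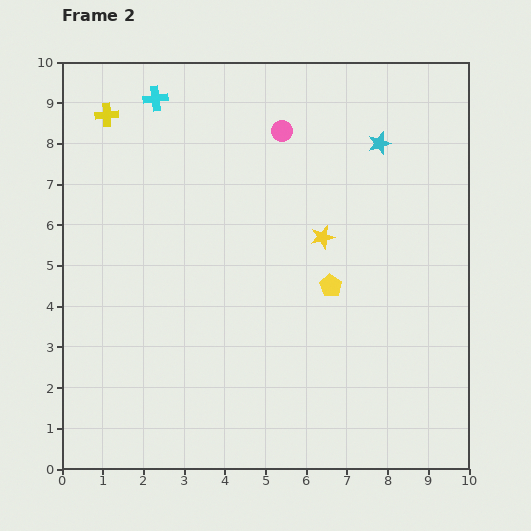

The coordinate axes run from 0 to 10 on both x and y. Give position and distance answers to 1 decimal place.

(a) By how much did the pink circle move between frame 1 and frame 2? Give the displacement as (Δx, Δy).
(2.6, 2.8)

The pink circle was at (2.8, 5.5) in frame 1 and (5.4, 8.3) in frame 2.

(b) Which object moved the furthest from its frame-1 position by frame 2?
the pink circle

(moved 3.8; next 3.3)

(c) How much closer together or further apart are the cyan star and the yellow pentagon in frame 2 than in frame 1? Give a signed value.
-3.2

Distance in frame 1: 6.9. Distance in frame 2: 3.7.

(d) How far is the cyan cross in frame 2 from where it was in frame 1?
1.1

The cyan cross moved from (3.3, 8.7) to (2.3, 9.1), a distance of √(1.0² + 0.4²) ≈ 1.1.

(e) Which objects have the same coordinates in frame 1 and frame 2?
none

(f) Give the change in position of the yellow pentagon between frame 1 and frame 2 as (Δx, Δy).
(-1.4, 2.3)

The yellow pentagon was at (8.0, 2.2) in frame 1 and (6.6, 4.5) in frame 2.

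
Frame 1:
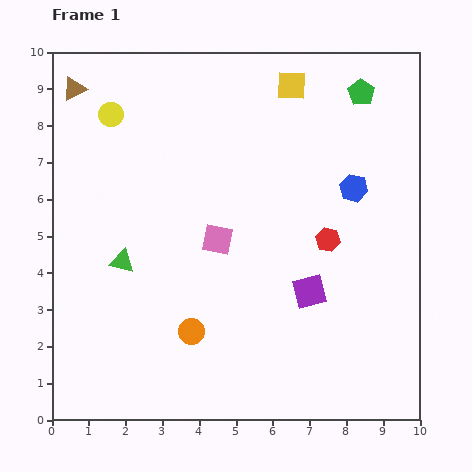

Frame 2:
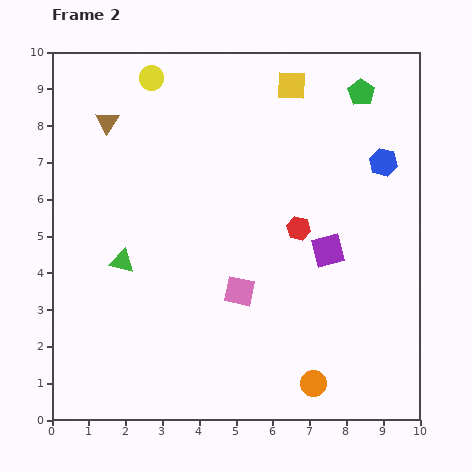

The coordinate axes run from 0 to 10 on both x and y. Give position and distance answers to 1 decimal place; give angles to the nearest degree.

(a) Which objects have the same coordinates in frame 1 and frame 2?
the green triangle, the green pentagon, the yellow square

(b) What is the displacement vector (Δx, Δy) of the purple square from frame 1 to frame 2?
(0.5, 1.1)

The purple square was at (7.0, 3.5) in frame 1 and (7.5, 4.6) in frame 2.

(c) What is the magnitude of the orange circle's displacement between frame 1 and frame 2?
3.6

The orange circle moved from (3.8, 2.4) to (7.1, 1.0), a distance of √(3.3² + 1.4²) ≈ 3.6.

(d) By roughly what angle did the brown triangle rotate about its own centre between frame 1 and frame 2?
29° counter-clockwise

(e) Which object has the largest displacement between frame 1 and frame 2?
the orange circle

(moved 3.6; next 1.5)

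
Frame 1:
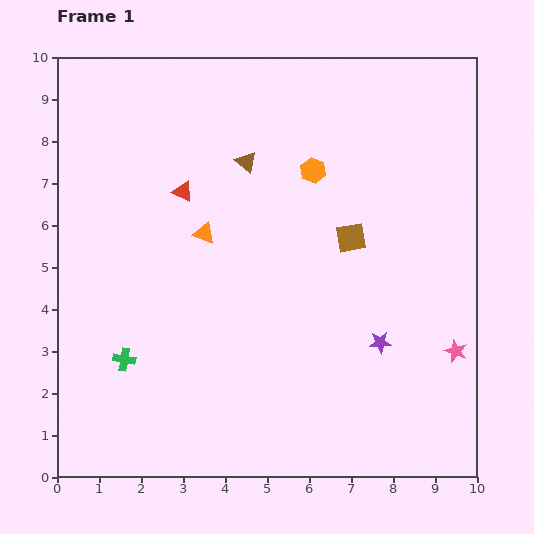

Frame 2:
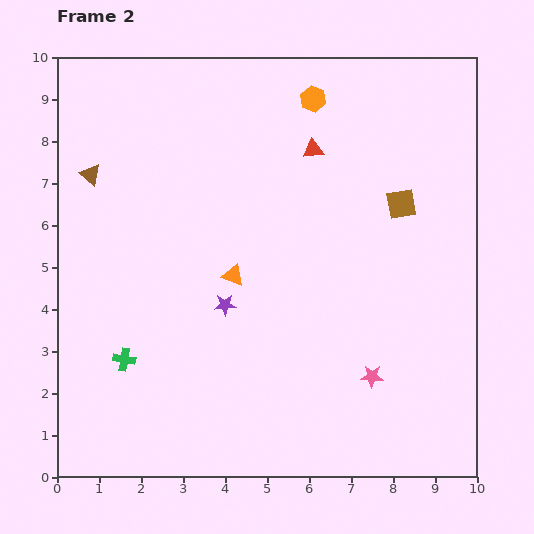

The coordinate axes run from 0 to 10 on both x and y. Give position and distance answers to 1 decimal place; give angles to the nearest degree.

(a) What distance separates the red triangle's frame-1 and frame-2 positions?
3.3

The red triangle moved from (3.0, 6.8) to (6.1, 7.8), a distance of √(3.1² + 1.0²) ≈ 3.3.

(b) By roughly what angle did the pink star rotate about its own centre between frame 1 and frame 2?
20° counter-clockwise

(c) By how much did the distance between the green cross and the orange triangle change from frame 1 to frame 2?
-0.3

Distance in frame 1: 3.6. Distance in frame 2: 3.3.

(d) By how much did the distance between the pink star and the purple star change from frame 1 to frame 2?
+2.1

Distance in frame 1: 1.8. Distance in frame 2: 3.9.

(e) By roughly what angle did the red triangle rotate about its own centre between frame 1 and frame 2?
32° counter-clockwise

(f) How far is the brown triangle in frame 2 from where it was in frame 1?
3.7

The brown triangle moved from (4.5, 7.5) to (0.8, 7.2), a distance of √(3.7² + 0.3²) ≈ 3.7.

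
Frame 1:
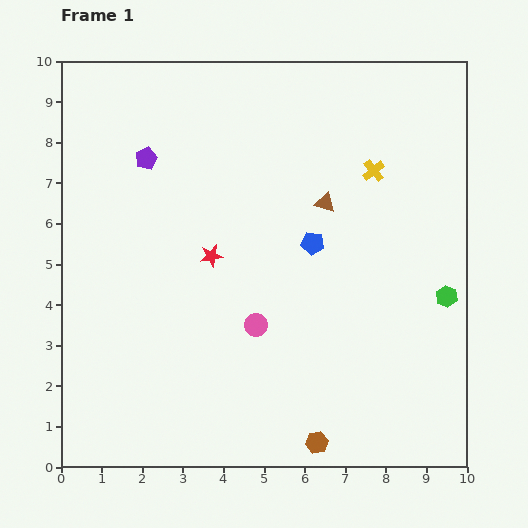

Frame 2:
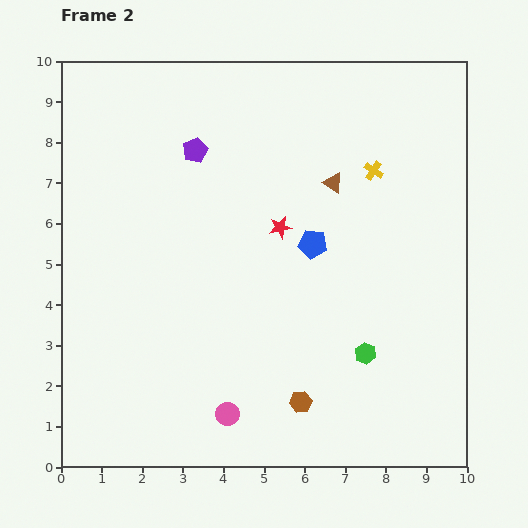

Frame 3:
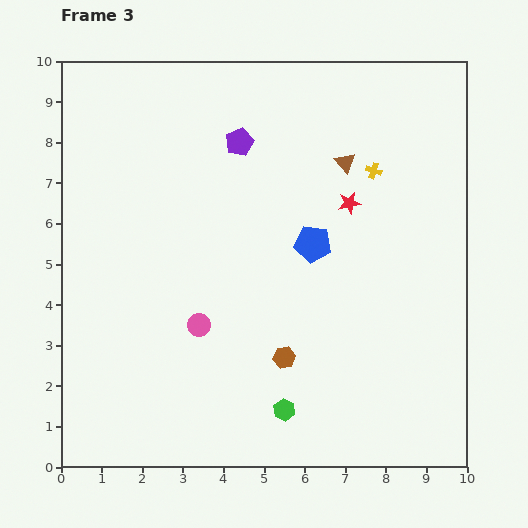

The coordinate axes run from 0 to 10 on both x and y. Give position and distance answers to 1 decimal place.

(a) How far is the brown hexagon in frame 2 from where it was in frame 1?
1.1

The brown hexagon moved from (6.3, 0.6) to (5.9, 1.6), a distance of √(0.4² + 1.0²) ≈ 1.1.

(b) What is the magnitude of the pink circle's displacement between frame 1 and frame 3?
1.4

The pink circle moved from (4.8, 3.5) to (3.4, 3.5), a distance of √(1.4² + 0.0²) ≈ 1.4.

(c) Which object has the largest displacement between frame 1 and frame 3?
the green hexagon

(moved 4.9; next 3.6)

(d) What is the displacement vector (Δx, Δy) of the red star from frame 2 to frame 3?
(1.7, 0.6)

The red star was at (5.4, 5.9) in frame 2 and (7.1, 6.5) in frame 3.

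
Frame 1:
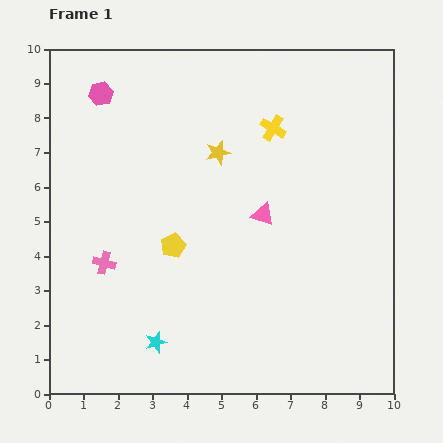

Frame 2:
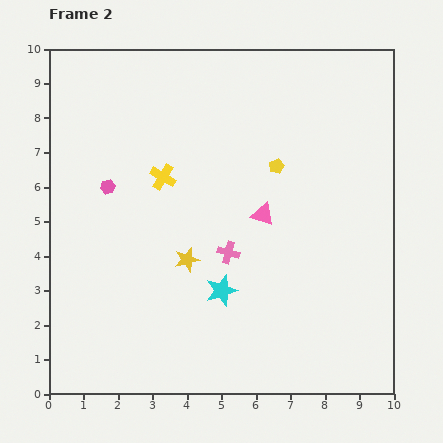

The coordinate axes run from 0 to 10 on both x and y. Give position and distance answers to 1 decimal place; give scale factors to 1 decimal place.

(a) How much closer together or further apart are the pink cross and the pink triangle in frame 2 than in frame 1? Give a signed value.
-3.3

Distance in frame 1: 4.8. Distance in frame 2: 1.5.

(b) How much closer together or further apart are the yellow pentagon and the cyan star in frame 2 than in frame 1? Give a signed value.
+1.1

Distance in frame 1: 2.8. Distance in frame 2: 3.9.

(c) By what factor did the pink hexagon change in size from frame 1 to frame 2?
0.6×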